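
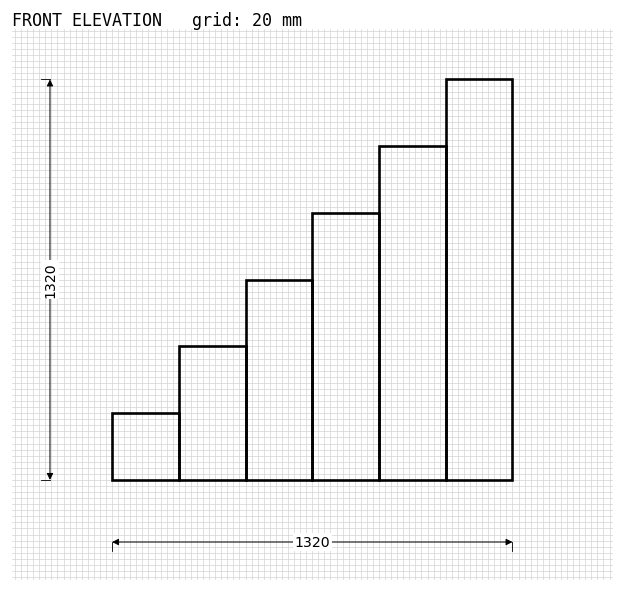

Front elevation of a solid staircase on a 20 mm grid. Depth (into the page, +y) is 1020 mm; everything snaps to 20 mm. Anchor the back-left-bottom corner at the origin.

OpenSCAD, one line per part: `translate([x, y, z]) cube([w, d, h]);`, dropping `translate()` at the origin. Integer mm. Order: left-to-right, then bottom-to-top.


cube([220, 1020, 220]);
translate([220, 0, 0]) cube([220, 1020, 440]);
translate([440, 0, 0]) cube([220, 1020, 660]);
translate([660, 0, 0]) cube([220, 1020, 880]);
translate([880, 0, 0]) cube([220, 1020, 1100]);
translate([1100, 0, 0]) cube([220, 1020, 1320]);


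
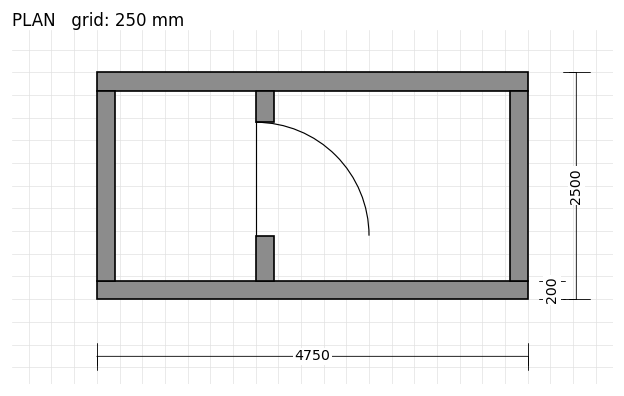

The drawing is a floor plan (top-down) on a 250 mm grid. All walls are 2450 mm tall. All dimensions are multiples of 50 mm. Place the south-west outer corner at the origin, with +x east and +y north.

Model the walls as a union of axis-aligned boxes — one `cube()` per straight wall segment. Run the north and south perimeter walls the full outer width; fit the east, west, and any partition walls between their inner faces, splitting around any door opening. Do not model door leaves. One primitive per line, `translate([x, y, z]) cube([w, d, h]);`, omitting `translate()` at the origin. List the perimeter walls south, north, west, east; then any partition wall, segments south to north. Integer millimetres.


cube([4750, 200, 2450]);
translate([0, 2300, 0]) cube([4750, 200, 2450]);
translate([0, 200, 0]) cube([200, 2100, 2450]);
translate([4550, 200, 0]) cube([200, 2100, 2450]);
translate([1750, 200, 0]) cube([200, 500, 2450]);
translate([1750, 1950, 0]) cube([200, 350, 2450]);


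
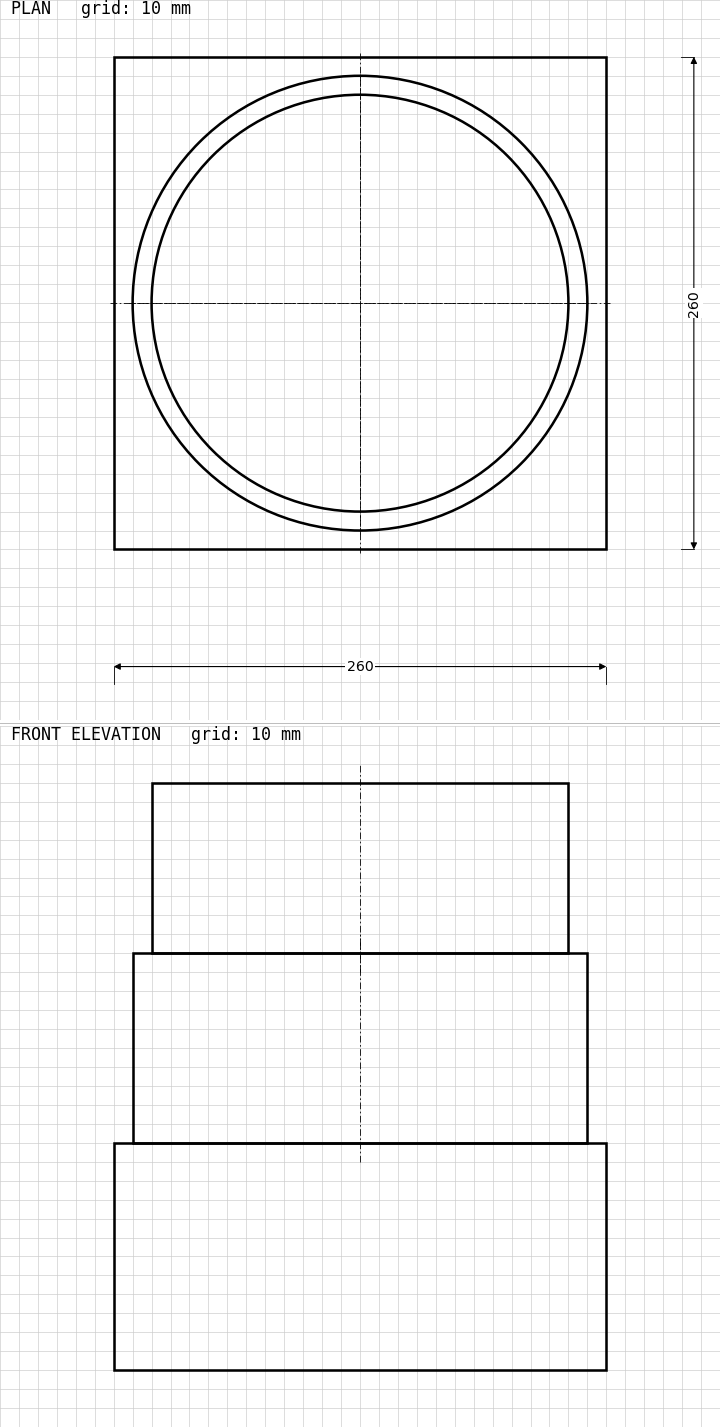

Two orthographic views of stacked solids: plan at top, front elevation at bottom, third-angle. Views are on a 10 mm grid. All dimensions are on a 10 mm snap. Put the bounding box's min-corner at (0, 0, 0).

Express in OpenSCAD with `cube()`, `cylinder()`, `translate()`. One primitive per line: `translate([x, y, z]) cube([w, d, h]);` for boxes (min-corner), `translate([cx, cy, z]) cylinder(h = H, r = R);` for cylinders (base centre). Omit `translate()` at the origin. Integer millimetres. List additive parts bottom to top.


cube([260, 260, 120]);
translate([130, 130, 120]) cylinder(h = 100, r = 120);
translate([130, 130, 220]) cylinder(h = 90, r = 110);


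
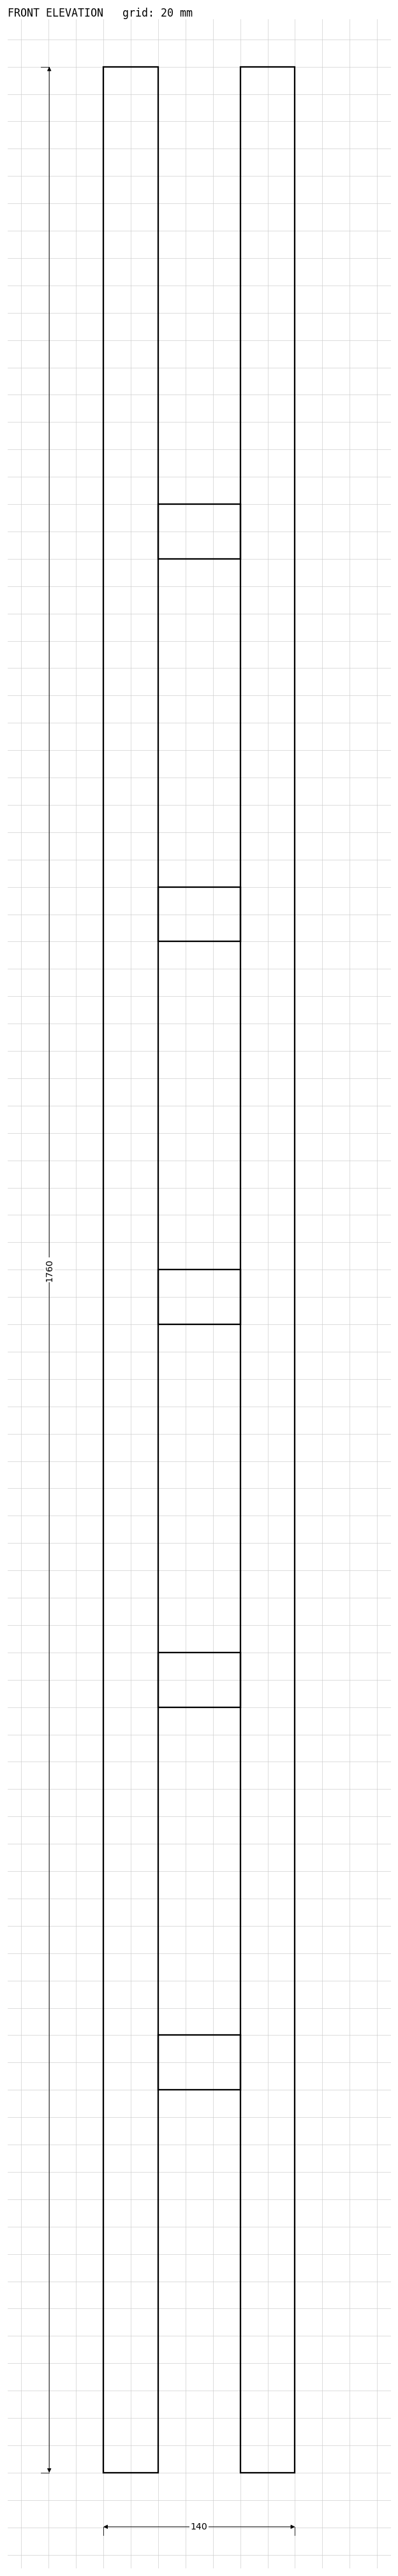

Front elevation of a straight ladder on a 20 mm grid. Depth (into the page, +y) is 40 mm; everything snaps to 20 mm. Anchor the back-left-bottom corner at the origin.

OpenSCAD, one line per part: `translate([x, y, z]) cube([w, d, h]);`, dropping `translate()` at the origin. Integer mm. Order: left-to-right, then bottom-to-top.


cube([40, 40, 1760]);
translate([40, 0, 280]) cube([60, 40, 40]);
translate([40, 0, 560]) cube([60, 40, 40]);
translate([40, 0, 840]) cube([60, 40, 40]);
translate([40, 0, 1120]) cube([60, 40, 40]);
translate([40, 0, 1400]) cube([60, 40, 40]);
translate([100, 0, 0]) cube([40, 40, 1760]);


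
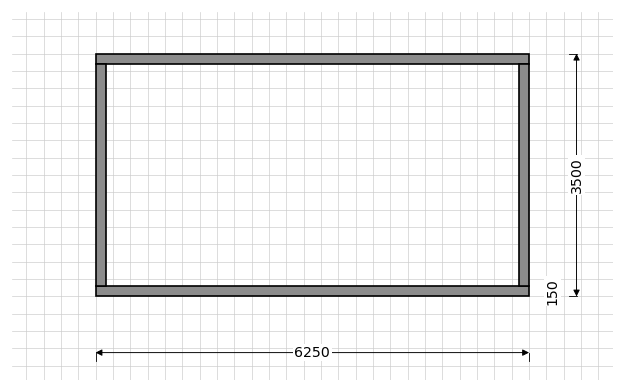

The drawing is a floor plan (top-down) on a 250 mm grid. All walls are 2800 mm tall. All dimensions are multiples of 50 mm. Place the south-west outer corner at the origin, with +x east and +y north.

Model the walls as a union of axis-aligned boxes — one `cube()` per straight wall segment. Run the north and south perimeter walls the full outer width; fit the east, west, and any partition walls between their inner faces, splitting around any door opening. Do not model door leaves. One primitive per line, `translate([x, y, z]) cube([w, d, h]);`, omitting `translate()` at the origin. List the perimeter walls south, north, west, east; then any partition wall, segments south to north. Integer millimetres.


cube([6250, 150, 2800]);
translate([0, 3350, 0]) cube([6250, 150, 2800]);
translate([0, 150, 0]) cube([150, 3200, 2800]);
translate([6100, 150, 0]) cube([150, 3200, 2800]);


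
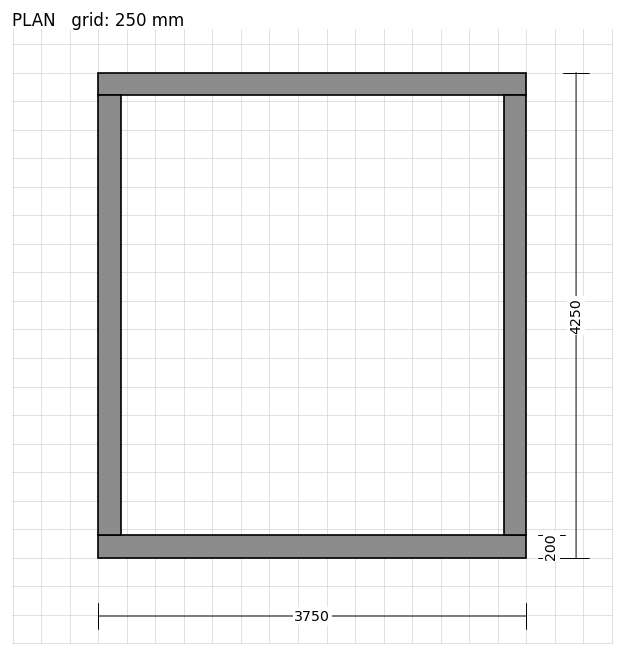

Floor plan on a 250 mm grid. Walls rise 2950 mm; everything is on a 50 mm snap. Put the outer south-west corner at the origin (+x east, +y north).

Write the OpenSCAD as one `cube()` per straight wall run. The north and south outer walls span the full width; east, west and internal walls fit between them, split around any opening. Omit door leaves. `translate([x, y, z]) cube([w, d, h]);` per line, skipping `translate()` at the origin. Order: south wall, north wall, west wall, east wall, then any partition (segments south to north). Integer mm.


cube([3750, 200, 2950]);
translate([0, 4050, 0]) cube([3750, 200, 2950]);
translate([0, 200, 0]) cube([200, 3850, 2950]);
translate([3550, 200, 0]) cube([200, 3850, 2950]);


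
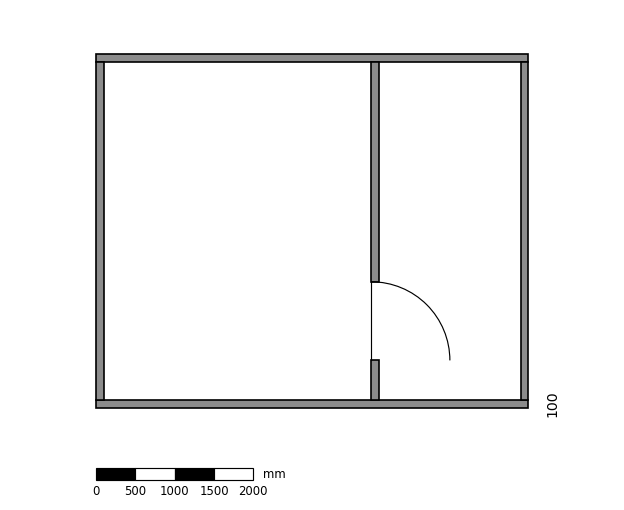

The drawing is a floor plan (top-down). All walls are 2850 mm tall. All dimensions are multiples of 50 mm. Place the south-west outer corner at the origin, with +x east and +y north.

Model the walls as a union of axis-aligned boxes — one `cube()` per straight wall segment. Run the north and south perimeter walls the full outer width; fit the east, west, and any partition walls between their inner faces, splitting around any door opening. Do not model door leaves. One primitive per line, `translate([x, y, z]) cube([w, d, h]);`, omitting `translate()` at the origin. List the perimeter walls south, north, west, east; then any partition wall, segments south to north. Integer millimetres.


cube([5500, 100, 2850]);
translate([0, 4400, 0]) cube([5500, 100, 2850]);
translate([0, 100, 0]) cube([100, 4300, 2850]);
translate([5400, 100, 0]) cube([100, 4300, 2850]);
translate([3500, 100, 0]) cube([100, 500, 2850]);
translate([3500, 1600, 0]) cube([100, 2800, 2850]);


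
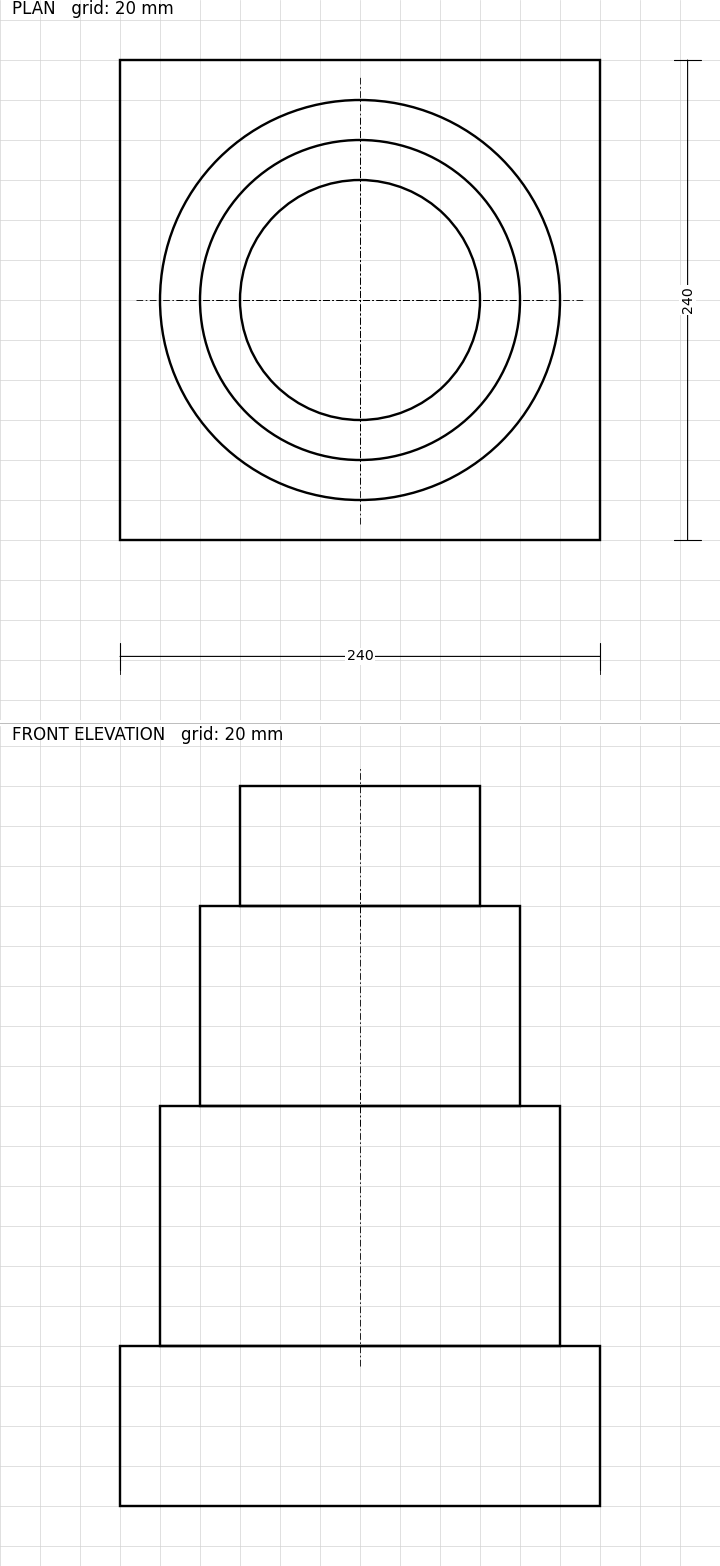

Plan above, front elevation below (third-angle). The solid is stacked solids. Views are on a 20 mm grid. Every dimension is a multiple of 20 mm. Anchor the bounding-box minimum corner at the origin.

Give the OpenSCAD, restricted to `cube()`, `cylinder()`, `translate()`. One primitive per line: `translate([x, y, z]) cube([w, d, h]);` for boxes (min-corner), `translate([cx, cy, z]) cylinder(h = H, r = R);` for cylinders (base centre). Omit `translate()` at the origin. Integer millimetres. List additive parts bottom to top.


cube([240, 240, 80]);
translate([120, 120, 80]) cylinder(h = 120, r = 100);
translate([120, 120, 200]) cylinder(h = 100, r = 80);
translate([120, 120, 300]) cylinder(h = 60, r = 60);


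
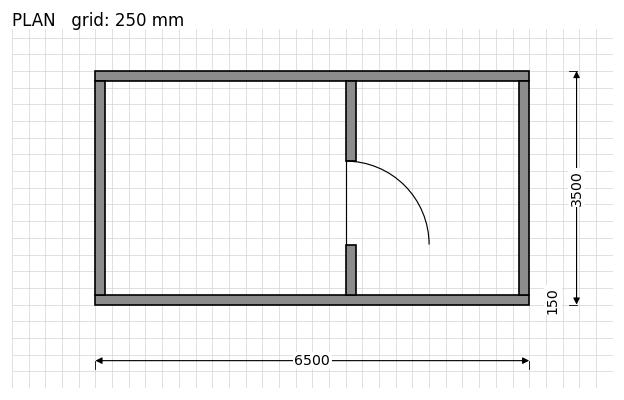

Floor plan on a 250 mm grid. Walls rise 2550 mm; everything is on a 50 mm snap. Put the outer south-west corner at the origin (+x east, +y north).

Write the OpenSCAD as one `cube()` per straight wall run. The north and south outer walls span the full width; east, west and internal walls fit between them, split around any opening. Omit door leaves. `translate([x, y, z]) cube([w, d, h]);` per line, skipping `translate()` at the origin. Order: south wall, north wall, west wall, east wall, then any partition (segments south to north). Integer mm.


cube([6500, 150, 2550]);
translate([0, 3350, 0]) cube([6500, 150, 2550]);
translate([0, 150, 0]) cube([150, 3200, 2550]);
translate([6350, 150, 0]) cube([150, 3200, 2550]);
translate([3750, 150, 0]) cube([150, 750, 2550]);
translate([3750, 2150, 0]) cube([150, 1200, 2550]);


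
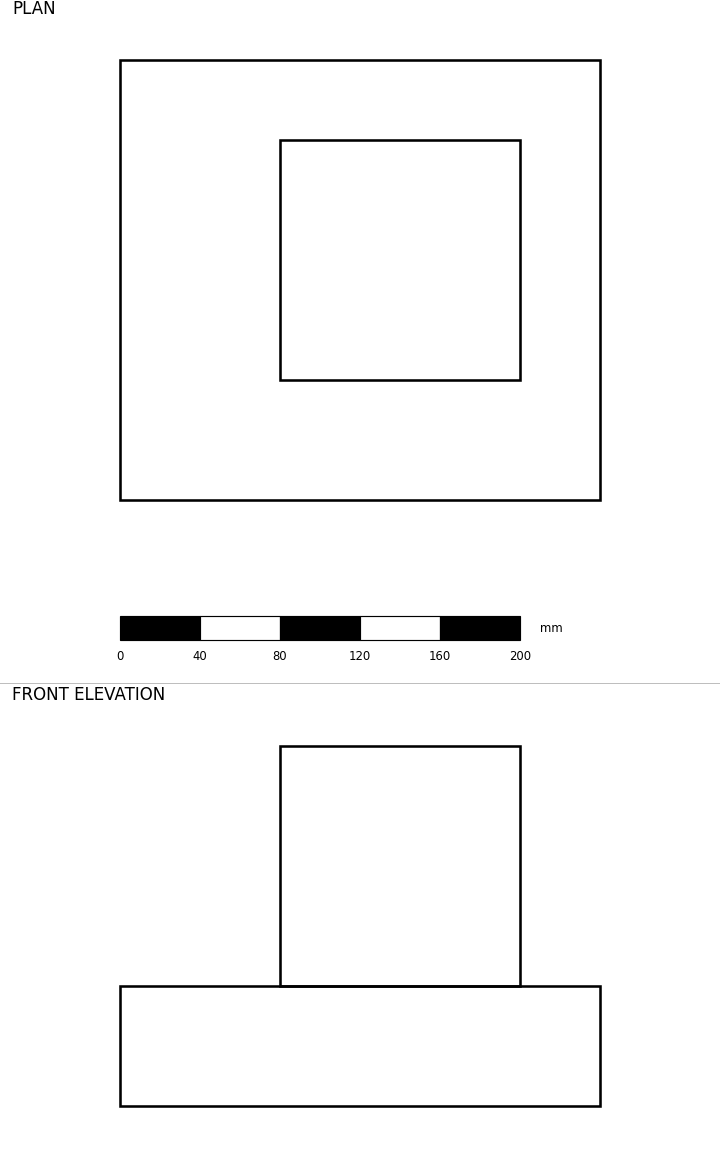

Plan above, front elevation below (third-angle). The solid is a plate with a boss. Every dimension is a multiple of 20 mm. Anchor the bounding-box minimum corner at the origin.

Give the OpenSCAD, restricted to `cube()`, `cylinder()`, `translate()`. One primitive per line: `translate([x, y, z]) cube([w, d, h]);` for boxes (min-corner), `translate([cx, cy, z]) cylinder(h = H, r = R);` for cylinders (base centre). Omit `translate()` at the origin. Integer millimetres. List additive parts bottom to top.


cube([240, 220, 60]);
translate([80, 60, 60]) cube([120, 120, 120]);


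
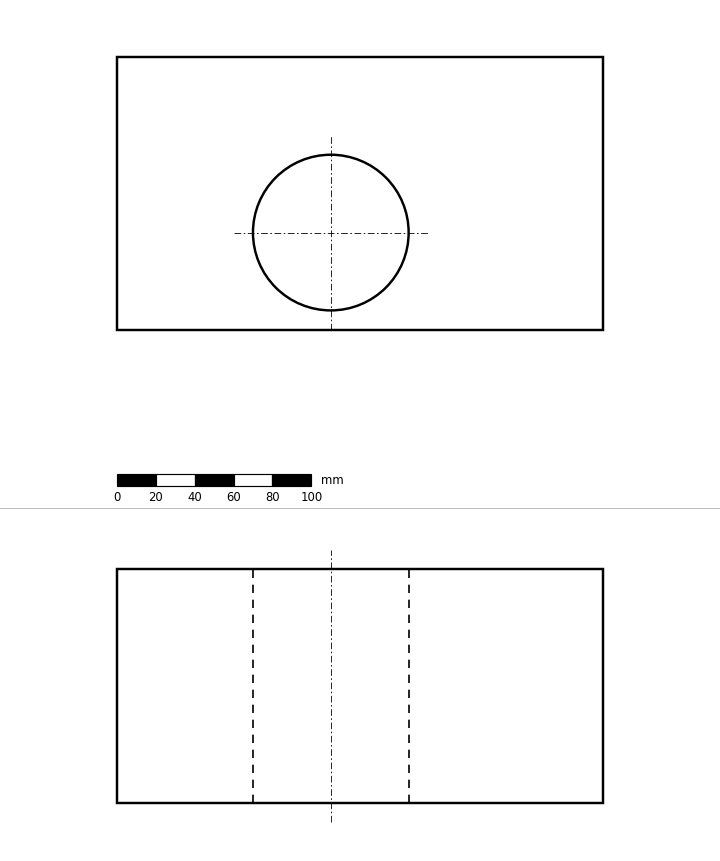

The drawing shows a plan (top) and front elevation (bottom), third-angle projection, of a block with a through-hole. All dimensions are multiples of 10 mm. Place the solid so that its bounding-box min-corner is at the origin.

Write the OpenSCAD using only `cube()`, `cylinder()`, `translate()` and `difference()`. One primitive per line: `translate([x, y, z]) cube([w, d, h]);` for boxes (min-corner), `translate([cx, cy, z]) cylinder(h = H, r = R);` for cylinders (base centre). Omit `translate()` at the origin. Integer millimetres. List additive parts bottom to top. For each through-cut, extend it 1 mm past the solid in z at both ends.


difference() {
  cube([250, 140, 120]);
  translate([110, 50, -1]) cylinder(h = 122, r = 40);
}


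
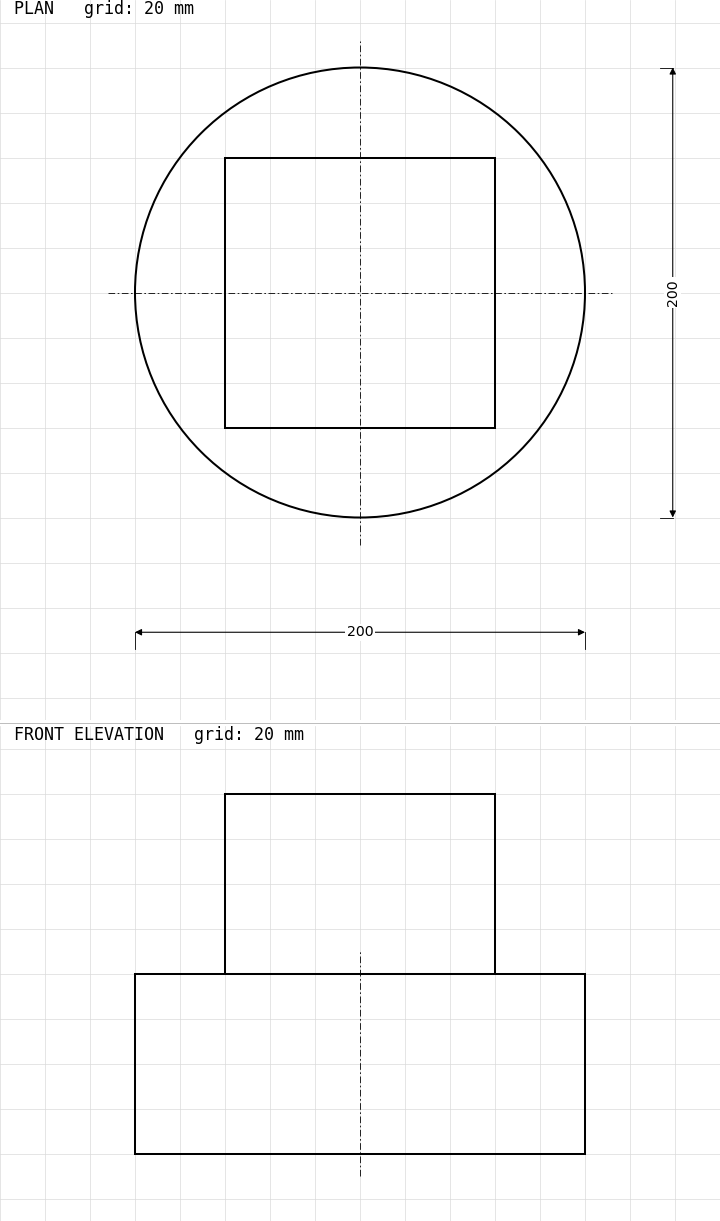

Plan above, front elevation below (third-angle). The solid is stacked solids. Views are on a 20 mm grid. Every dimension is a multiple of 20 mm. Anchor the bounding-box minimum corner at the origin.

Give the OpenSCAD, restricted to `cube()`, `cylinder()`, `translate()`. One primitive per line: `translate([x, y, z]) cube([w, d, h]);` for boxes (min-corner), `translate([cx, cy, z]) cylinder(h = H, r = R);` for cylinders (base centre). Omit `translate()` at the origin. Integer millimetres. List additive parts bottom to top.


translate([100, 100, 0]) cylinder(h = 80, r = 100);
translate([40, 40, 80]) cube([120, 120, 80]);


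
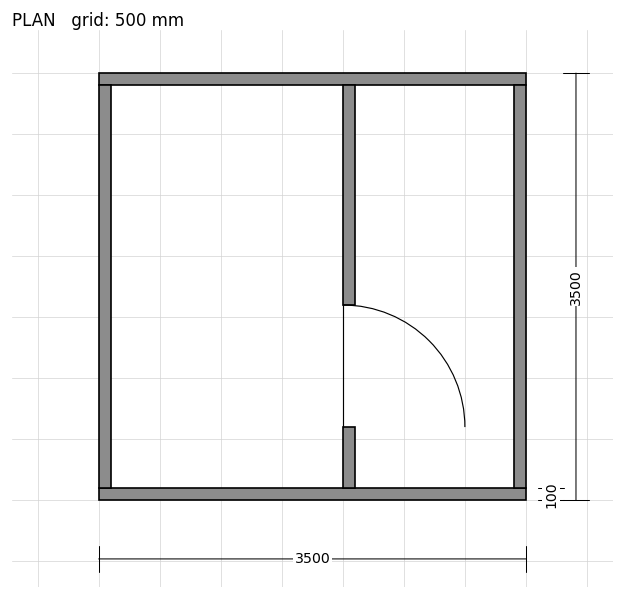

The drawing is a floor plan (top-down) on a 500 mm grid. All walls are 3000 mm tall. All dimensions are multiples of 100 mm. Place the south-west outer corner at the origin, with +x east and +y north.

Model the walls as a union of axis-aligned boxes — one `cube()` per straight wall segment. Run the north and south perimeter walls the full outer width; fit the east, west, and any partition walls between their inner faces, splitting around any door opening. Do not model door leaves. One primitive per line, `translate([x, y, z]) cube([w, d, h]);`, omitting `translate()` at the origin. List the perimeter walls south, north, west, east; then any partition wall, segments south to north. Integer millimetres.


cube([3500, 100, 3000]);
translate([0, 3400, 0]) cube([3500, 100, 3000]);
translate([0, 100, 0]) cube([100, 3300, 3000]);
translate([3400, 100, 0]) cube([100, 3300, 3000]);
translate([2000, 100, 0]) cube([100, 500, 3000]);
translate([2000, 1600, 0]) cube([100, 1800, 3000]);


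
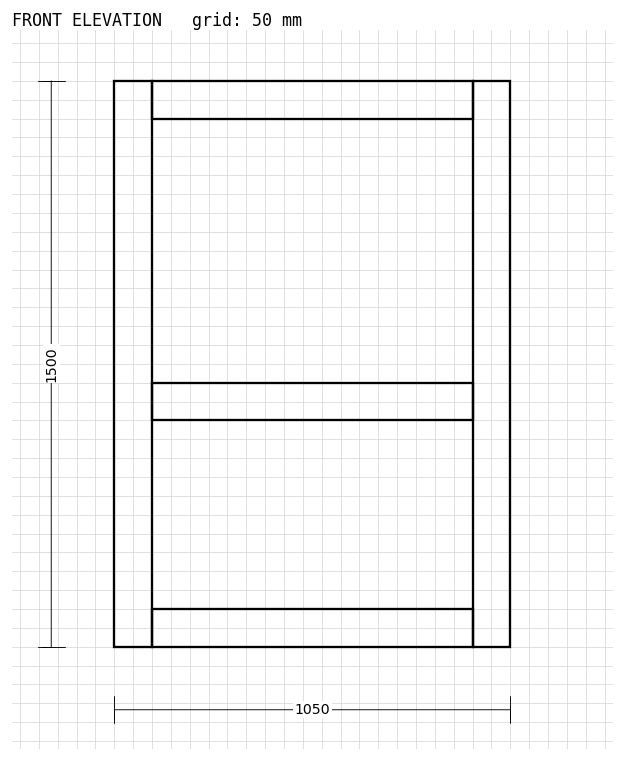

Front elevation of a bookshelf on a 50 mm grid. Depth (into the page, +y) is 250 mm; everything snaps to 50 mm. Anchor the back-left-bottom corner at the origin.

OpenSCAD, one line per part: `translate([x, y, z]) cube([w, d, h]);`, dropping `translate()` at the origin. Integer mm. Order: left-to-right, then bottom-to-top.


cube([100, 250, 1500]);
translate([100, 0, 0]) cube([850, 250, 100]);
translate([100, 0, 600]) cube([850, 250, 100]);
translate([100, 0, 1400]) cube([850, 250, 100]);
translate([950, 0, 0]) cube([100, 250, 1500]);


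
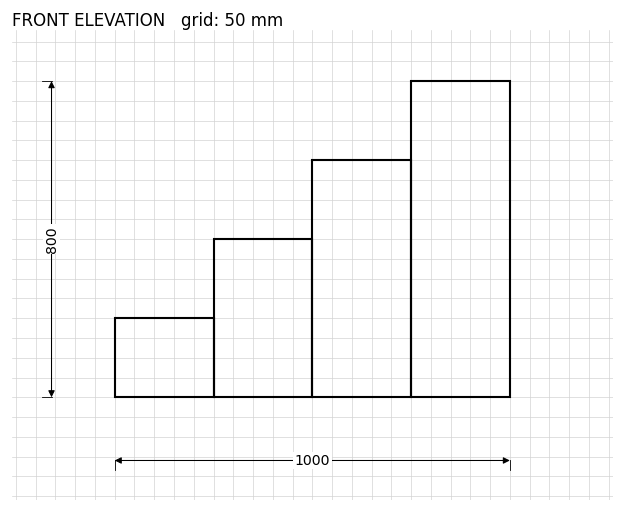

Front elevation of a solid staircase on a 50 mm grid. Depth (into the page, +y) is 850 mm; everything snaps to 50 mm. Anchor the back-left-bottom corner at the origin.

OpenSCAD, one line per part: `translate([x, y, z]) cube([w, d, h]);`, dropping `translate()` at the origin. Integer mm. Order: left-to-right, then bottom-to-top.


cube([250, 850, 200]);
translate([250, 0, 0]) cube([250, 850, 400]);
translate([500, 0, 0]) cube([250, 850, 600]);
translate([750, 0, 0]) cube([250, 850, 800]);


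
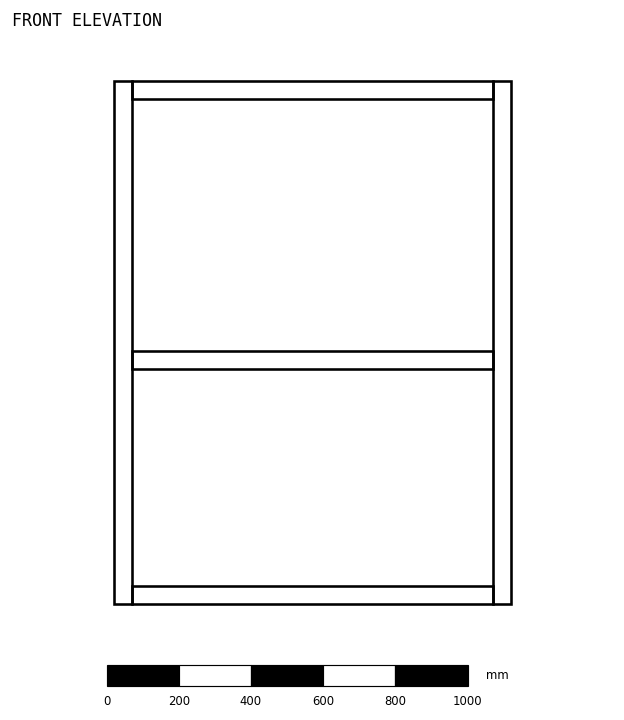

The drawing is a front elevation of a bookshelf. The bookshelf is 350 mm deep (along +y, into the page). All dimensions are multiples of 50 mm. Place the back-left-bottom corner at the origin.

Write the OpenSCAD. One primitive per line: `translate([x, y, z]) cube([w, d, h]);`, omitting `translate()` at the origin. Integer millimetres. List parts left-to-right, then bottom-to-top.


cube([50, 350, 1450]);
translate([50, 0, 0]) cube([1000, 350, 50]);
translate([50, 0, 650]) cube([1000, 350, 50]);
translate([50, 0, 1400]) cube([1000, 350, 50]);
translate([1050, 0, 0]) cube([50, 350, 1450]);


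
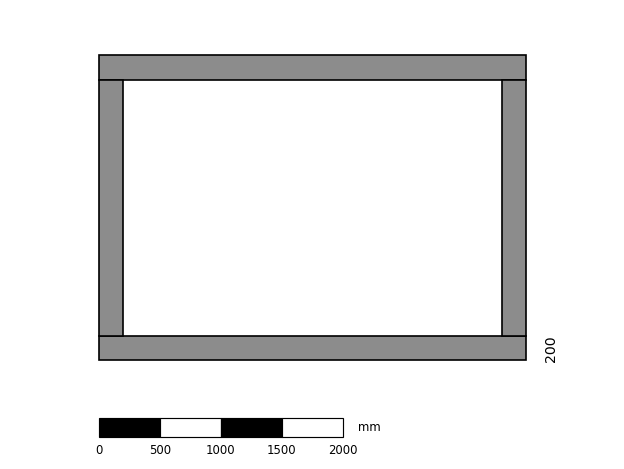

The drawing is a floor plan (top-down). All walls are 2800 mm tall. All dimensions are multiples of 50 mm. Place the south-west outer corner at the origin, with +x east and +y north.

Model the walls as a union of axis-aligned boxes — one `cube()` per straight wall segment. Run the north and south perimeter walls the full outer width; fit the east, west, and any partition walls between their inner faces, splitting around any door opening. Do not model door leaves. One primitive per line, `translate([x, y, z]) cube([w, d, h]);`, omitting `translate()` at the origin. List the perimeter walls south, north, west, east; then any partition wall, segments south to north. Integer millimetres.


cube([3500, 200, 2800]);
translate([0, 2300, 0]) cube([3500, 200, 2800]);
translate([0, 200, 0]) cube([200, 2100, 2800]);
translate([3300, 200, 0]) cube([200, 2100, 2800]);


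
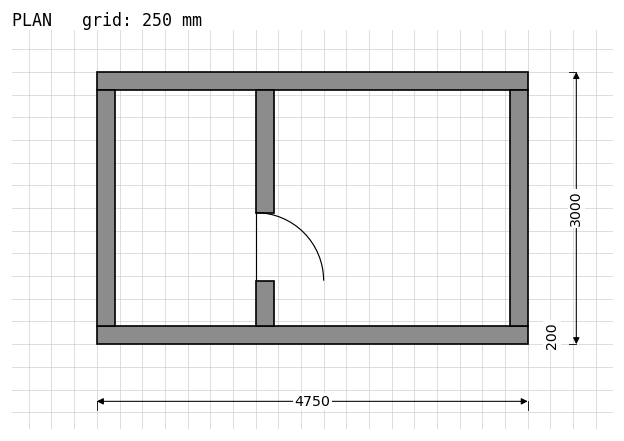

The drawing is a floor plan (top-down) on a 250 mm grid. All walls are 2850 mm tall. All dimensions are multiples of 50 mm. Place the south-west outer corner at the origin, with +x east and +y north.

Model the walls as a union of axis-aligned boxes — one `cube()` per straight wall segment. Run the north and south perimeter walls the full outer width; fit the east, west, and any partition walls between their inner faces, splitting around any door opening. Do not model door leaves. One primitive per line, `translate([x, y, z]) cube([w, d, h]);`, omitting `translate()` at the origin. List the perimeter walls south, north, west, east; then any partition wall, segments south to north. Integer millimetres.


cube([4750, 200, 2850]);
translate([0, 2800, 0]) cube([4750, 200, 2850]);
translate([0, 200, 0]) cube([200, 2600, 2850]);
translate([4550, 200, 0]) cube([200, 2600, 2850]);
translate([1750, 200, 0]) cube([200, 500, 2850]);
translate([1750, 1450, 0]) cube([200, 1350, 2850]);


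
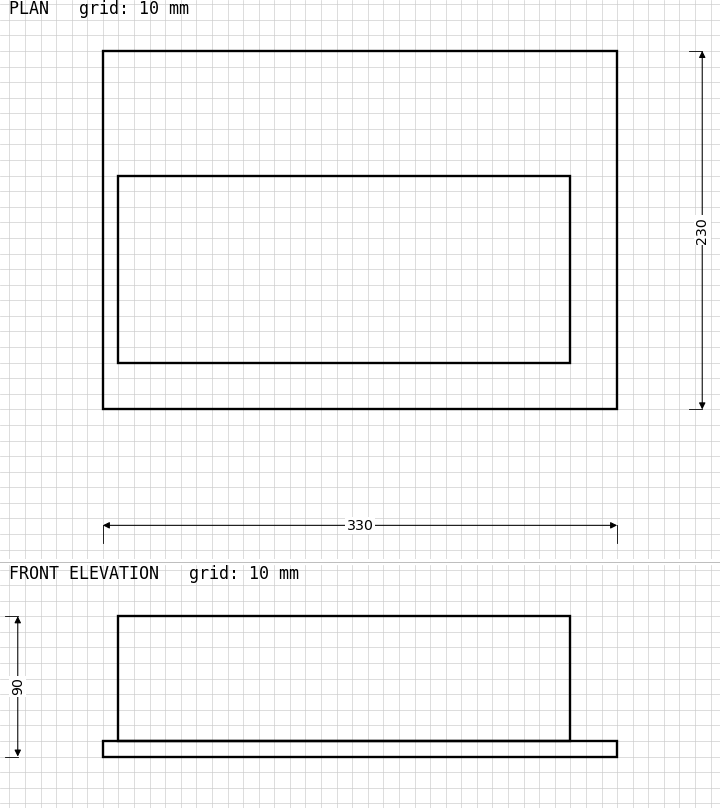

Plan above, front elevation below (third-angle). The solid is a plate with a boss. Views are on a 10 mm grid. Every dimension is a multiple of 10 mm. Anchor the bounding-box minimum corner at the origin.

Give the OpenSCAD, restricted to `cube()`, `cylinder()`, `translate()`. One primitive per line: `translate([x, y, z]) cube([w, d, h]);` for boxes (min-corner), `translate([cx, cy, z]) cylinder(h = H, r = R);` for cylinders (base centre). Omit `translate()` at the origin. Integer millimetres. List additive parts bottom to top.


cube([330, 230, 10]);
translate([10, 30, 10]) cube([290, 120, 80]);


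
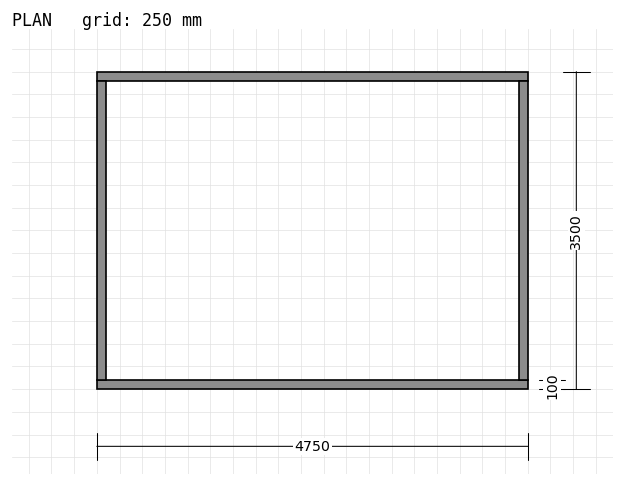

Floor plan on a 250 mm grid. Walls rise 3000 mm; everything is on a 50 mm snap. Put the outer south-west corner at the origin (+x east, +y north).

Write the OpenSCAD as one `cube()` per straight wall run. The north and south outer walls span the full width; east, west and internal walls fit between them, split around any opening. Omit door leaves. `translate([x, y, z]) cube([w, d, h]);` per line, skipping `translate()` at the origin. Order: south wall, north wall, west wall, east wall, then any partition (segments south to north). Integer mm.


cube([4750, 100, 3000]);
translate([0, 3400, 0]) cube([4750, 100, 3000]);
translate([0, 100, 0]) cube([100, 3300, 3000]);
translate([4650, 100, 0]) cube([100, 3300, 3000]);


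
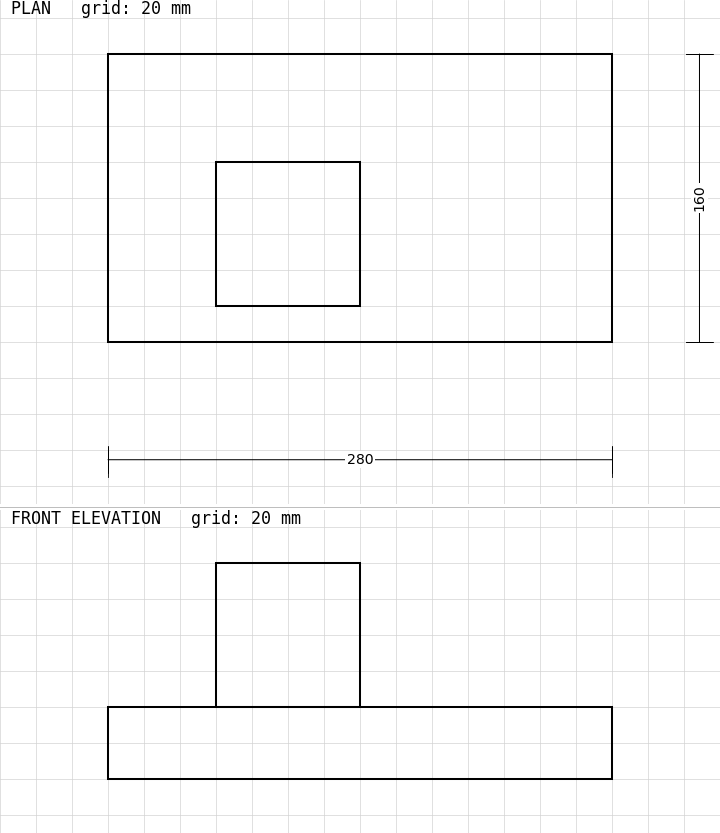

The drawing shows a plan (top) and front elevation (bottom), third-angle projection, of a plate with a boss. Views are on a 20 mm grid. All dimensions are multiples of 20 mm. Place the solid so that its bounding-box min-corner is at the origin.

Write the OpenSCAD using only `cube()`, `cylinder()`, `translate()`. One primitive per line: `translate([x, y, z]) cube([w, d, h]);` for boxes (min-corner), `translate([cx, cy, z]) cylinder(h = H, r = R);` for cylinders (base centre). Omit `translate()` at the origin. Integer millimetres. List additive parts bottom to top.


cube([280, 160, 40]);
translate([60, 20, 40]) cube([80, 80, 80]);


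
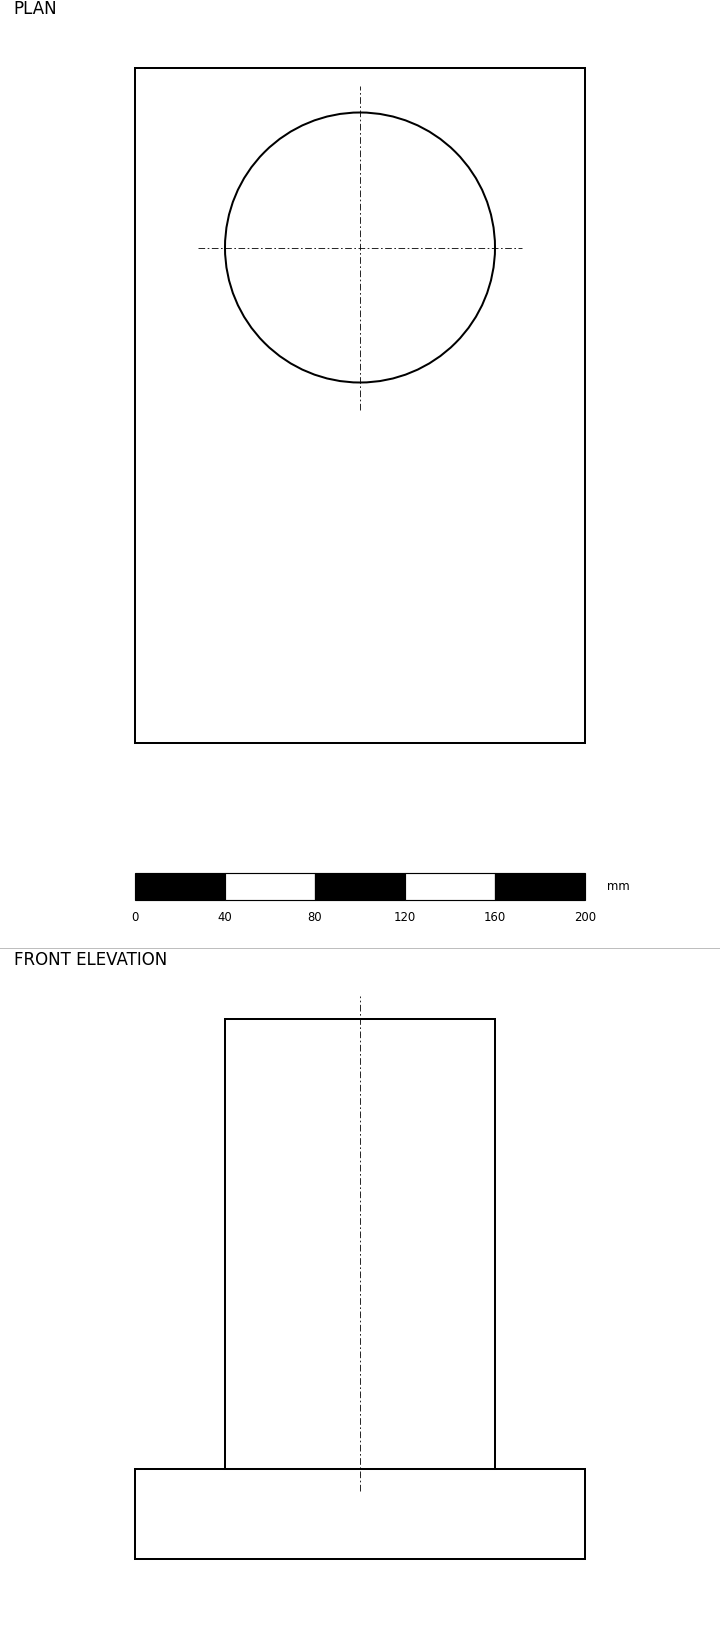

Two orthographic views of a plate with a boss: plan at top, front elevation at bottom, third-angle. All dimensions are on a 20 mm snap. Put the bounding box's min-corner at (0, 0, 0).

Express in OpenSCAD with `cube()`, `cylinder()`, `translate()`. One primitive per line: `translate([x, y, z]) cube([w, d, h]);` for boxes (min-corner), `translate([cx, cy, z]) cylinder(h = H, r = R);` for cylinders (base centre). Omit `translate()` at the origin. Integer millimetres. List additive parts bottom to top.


cube([200, 300, 40]);
translate([100, 220, 40]) cylinder(h = 200, r = 60);


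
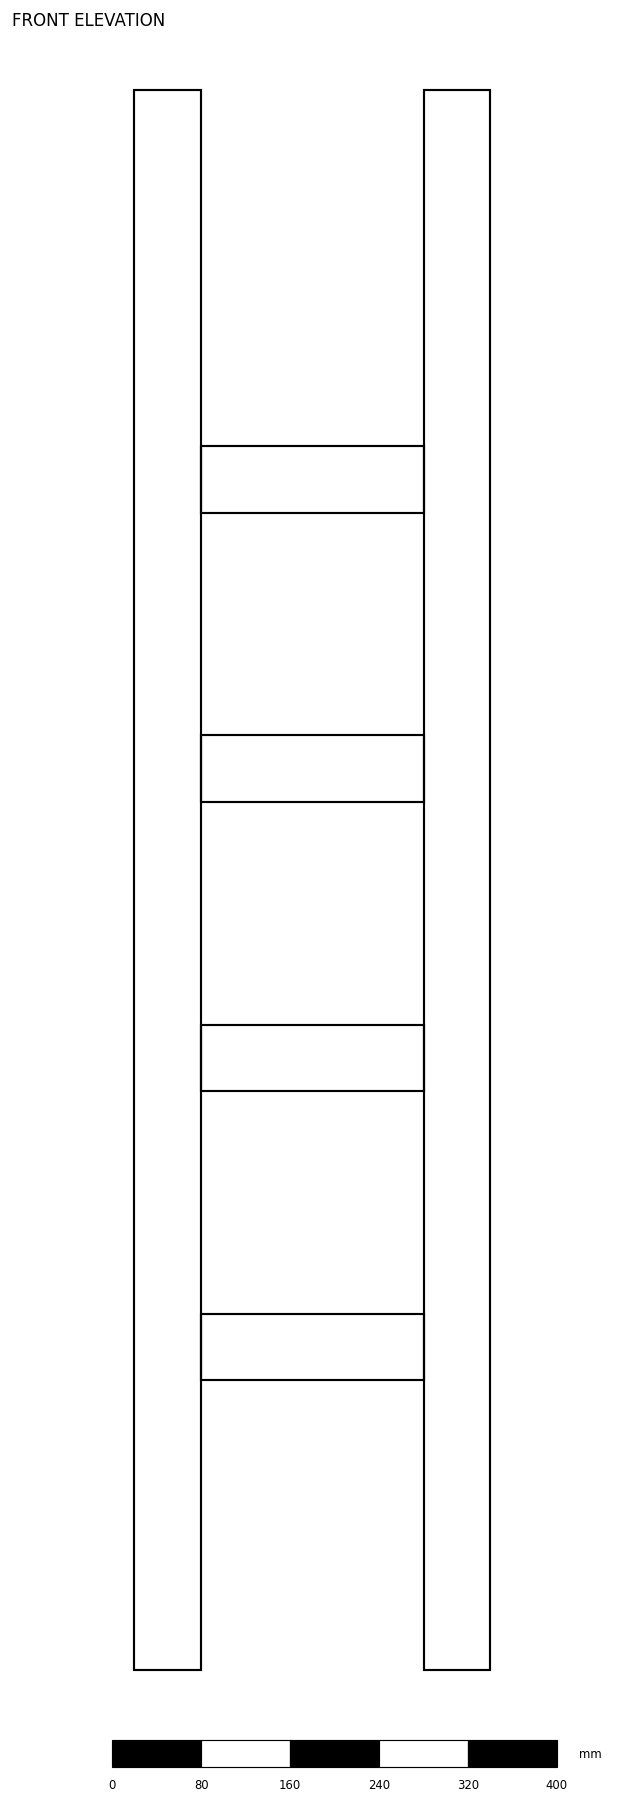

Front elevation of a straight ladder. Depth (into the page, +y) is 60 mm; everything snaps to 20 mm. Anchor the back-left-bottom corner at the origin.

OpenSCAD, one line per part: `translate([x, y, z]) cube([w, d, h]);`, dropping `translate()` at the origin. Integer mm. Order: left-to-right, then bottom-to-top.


cube([60, 60, 1420]);
translate([60, 0, 260]) cube([200, 60, 60]);
translate([60, 0, 520]) cube([200, 60, 60]);
translate([60, 0, 780]) cube([200, 60, 60]);
translate([60, 0, 1040]) cube([200, 60, 60]);
translate([260, 0, 0]) cube([60, 60, 1420]);


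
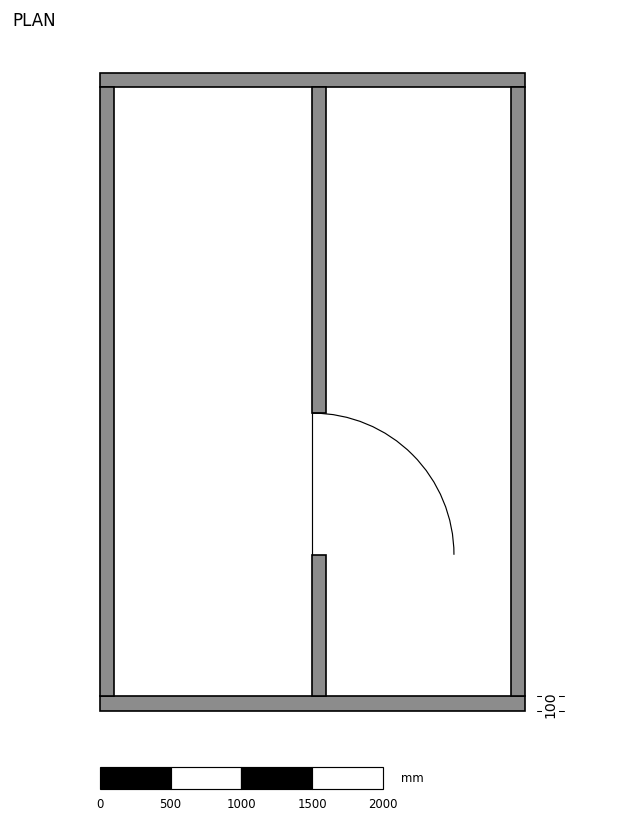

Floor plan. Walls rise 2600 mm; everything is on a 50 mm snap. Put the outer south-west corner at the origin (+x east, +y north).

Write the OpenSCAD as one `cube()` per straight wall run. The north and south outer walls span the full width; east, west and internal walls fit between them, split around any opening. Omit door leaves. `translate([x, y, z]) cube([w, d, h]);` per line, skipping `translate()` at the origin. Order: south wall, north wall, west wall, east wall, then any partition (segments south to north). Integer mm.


cube([3000, 100, 2600]);
translate([0, 4400, 0]) cube([3000, 100, 2600]);
translate([0, 100, 0]) cube([100, 4300, 2600]);
translate([2900, 100, 0]) cube([100, 4300, 2600]);
translate([1500, 100, 0]) cube([100, 1000, 2600]);
translate([1500, 2100, 0]) cube([100, 2300, 2600]);


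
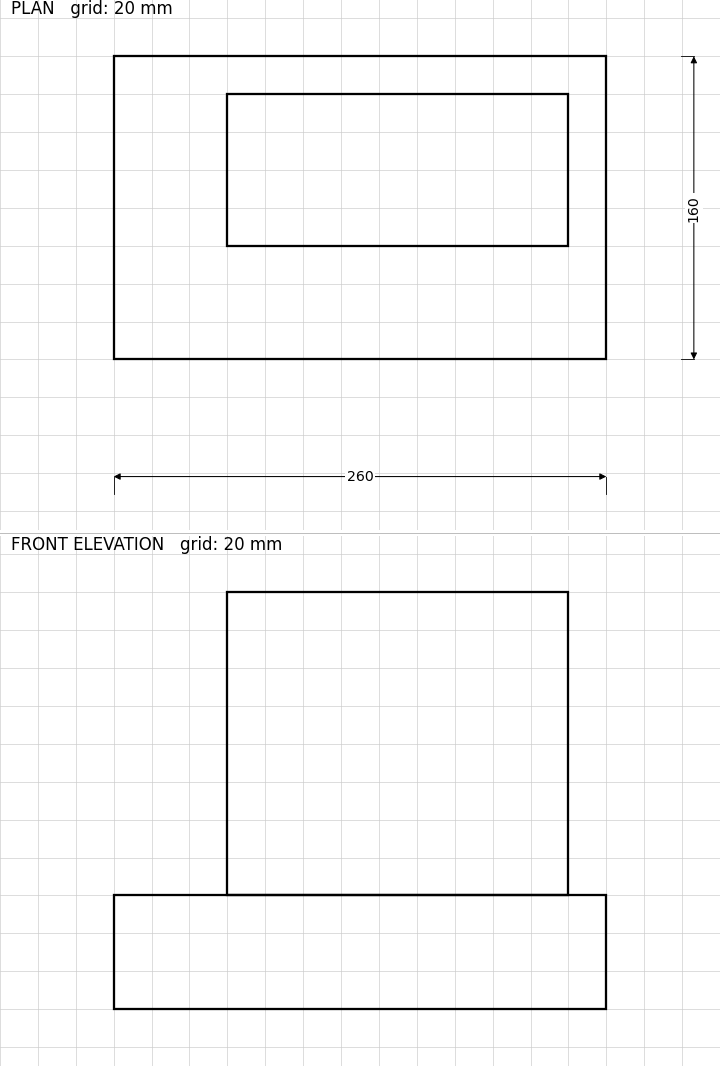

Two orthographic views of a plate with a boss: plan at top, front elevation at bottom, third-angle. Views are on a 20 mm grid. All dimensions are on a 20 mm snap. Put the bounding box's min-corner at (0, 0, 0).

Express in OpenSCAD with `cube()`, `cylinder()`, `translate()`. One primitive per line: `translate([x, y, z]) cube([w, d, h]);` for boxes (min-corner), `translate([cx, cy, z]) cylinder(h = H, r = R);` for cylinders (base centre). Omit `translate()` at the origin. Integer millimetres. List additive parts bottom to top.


cube([260, 160, 60]);
translate([60, 60, 60]) cube([180, 80, 160]);


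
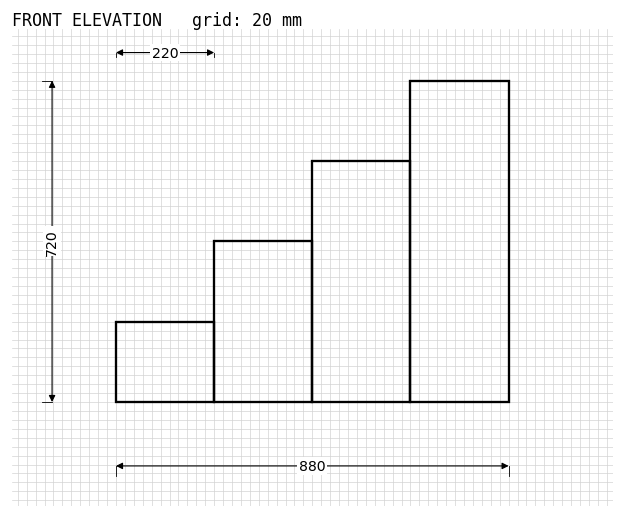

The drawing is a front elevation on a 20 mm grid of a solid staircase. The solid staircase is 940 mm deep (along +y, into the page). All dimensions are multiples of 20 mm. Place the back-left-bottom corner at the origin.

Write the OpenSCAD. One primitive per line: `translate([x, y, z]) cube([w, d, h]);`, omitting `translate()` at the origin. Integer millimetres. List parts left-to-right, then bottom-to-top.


cube([220, 940, 180]);
translate([220, 0, 0]) cube([220, 940, 360]);
translate([440, 0, 0]) cube([220, 940, 540]);
translate([660, 0, 0]) cube([220, 940, 720]);


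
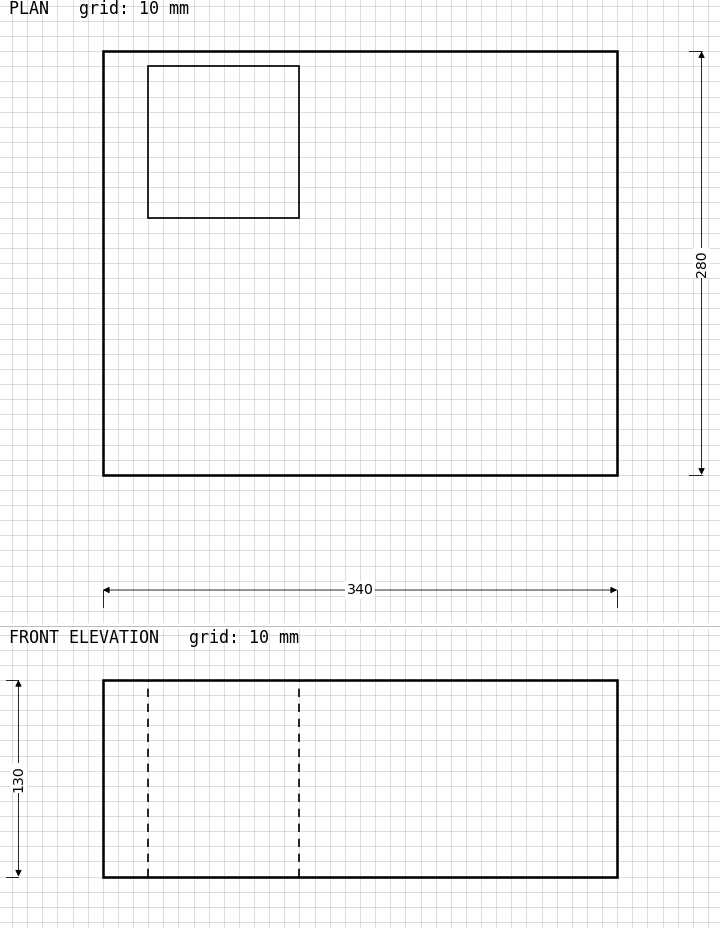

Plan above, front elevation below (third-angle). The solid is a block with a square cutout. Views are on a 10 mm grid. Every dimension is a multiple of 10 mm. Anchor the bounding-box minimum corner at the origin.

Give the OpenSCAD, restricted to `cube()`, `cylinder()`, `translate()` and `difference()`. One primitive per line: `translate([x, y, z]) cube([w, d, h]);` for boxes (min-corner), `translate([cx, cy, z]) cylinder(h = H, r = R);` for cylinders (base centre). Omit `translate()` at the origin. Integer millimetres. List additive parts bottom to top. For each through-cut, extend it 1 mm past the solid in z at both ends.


difference() {
  cube([340, 280, 130]);
  translate([30, 170, -1]) cube([100, 100, 132]);
}


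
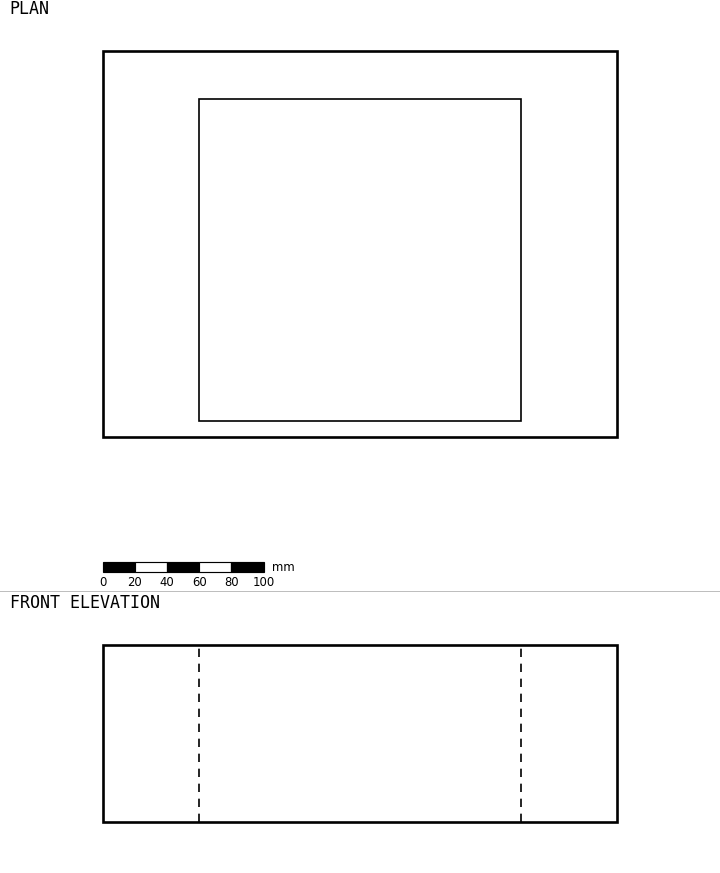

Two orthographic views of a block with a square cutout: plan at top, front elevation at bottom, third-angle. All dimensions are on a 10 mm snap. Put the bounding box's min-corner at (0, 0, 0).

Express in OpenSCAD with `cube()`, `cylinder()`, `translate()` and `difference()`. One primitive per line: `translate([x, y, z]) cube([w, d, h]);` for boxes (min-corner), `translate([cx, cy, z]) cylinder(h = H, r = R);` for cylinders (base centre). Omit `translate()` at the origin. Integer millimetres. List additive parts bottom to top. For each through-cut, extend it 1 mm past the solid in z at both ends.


difference() {
  cube([320, 240, 110]);
  translate([60, 10, -1]) cube([200, 200, 112]);
}


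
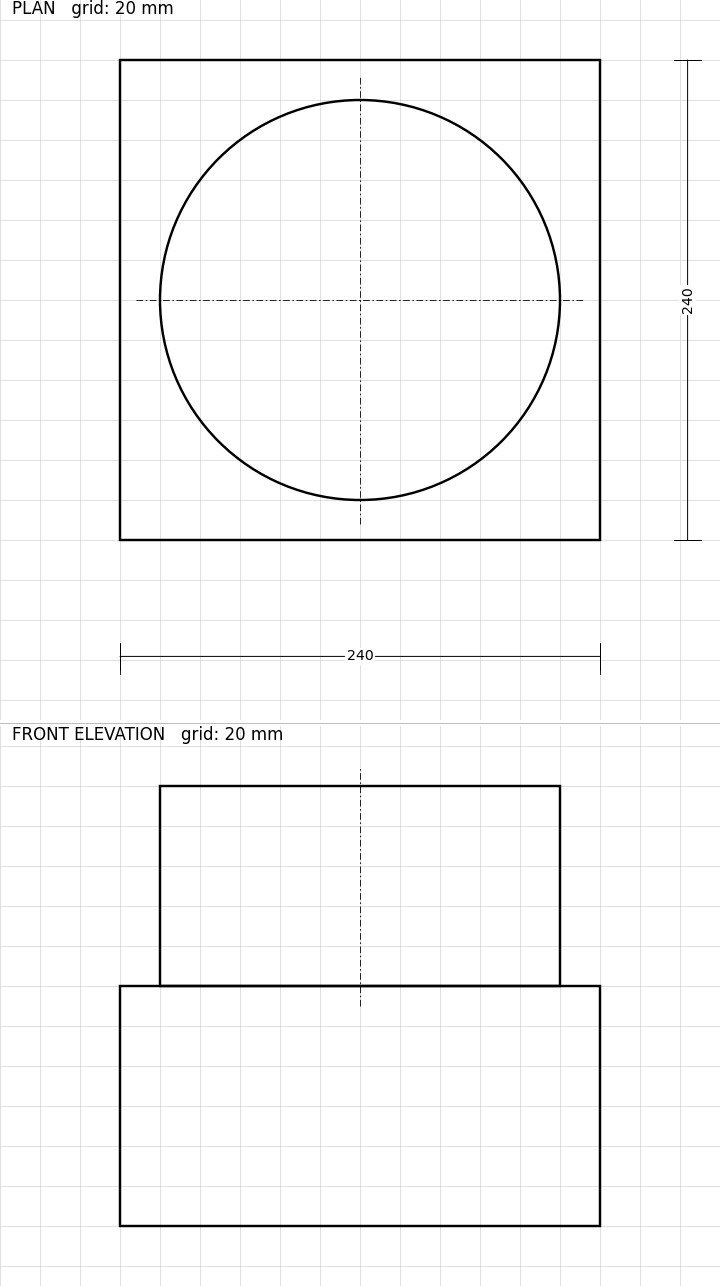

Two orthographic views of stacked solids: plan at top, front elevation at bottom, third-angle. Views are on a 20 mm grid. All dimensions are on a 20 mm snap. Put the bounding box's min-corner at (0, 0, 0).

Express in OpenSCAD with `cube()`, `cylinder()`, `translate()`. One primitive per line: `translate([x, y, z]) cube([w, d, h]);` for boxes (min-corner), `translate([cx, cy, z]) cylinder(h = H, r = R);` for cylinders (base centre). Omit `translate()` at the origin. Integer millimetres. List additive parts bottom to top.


cube([240, 240, 120]);
translate([120, 120, 120]) cylinder(h = 100, r = 100);


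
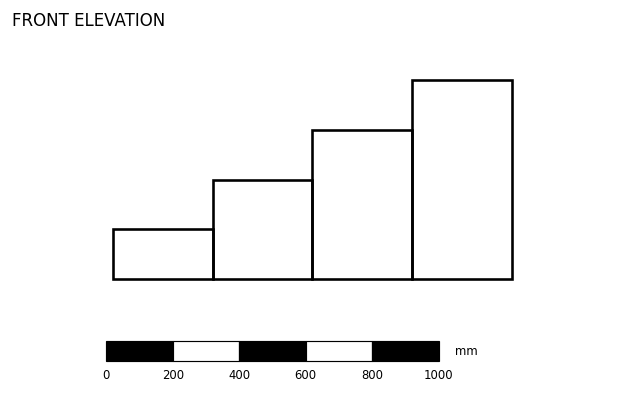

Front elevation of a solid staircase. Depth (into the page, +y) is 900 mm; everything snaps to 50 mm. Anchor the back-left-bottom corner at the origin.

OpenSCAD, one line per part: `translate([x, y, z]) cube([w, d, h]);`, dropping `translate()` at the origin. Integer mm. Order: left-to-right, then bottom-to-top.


cube([300, 900, 150]);
translate([300, 0, 0]) cube([300, 900, 300]);
translate([600, 0, 0]) cube([300, 900, 450]);
translate([900, 0, 0]) cube([300, 900, 600]);


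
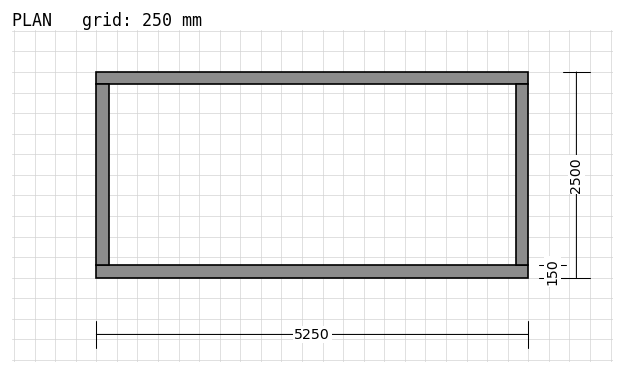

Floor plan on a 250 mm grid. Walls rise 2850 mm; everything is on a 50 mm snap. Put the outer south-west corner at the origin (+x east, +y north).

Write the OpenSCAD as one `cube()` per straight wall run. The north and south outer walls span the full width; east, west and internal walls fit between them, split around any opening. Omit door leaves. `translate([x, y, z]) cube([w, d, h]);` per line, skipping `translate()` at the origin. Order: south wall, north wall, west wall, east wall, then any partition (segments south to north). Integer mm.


cube([5250, 150, 2850]);
translate([0, 2350, 0]) cube([5250, 150, 2850]);
translate([0, 150, 0]) cube([150, 2200, 2850]);
translate([5100, 150, 0]) cube([150, 2200, 2850]);


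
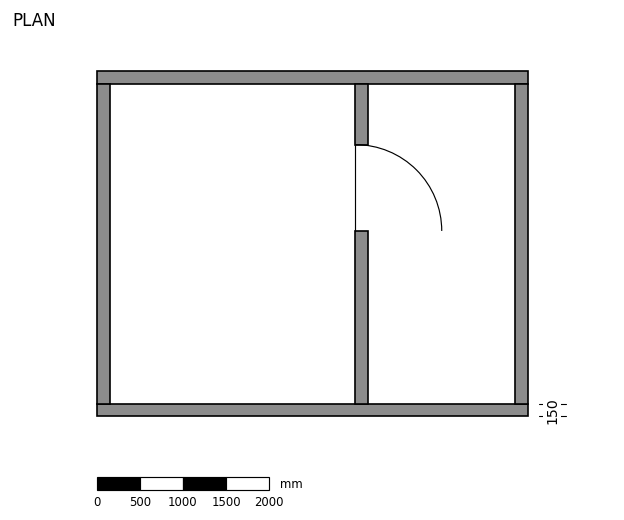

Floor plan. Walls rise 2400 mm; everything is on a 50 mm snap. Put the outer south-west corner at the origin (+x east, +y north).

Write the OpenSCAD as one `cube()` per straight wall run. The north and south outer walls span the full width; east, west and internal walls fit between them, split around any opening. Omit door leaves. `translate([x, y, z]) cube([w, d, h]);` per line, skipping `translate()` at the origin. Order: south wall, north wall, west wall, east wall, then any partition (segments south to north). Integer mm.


cube([5000, 150, 2400]);
translate([0, 3850, 0]) cube([5000, 150, 2400]);
translate([0, 150, 0]) cube([150, 3700, 2400]);
translate([4850, 150, 0]) cube([150, 3700, 2400]);
translate([3000, 150, 0]) cube([150, 2000, 2400]);
translate([3000, 3150, 0]) cube([150, 700, 2400]);


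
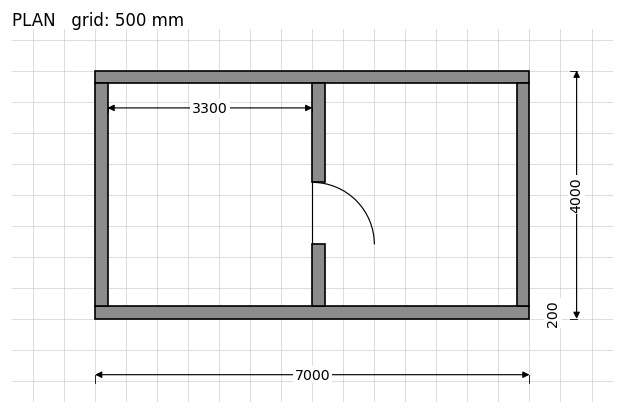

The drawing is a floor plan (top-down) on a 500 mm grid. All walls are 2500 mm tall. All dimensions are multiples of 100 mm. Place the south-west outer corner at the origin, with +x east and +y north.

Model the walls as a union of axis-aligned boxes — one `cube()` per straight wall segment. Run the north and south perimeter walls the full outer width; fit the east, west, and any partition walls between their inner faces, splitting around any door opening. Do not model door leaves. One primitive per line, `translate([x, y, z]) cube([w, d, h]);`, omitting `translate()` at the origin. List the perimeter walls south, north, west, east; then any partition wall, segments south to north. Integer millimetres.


cube([7000, 200, 2500]);
translate([0, 3800, 0]) cube([7000, 200, 2500]);
translate([0, 200, 0]) cube([200, 3600, 2500]);
translate([6800, 200, 0]) cube([200, 3600, 2500]);
translate([3500, 200, 0]) cube([200, 1000, 2500]);
translate([3500, 2200, 0]) cube([200, 1600, 2500]);


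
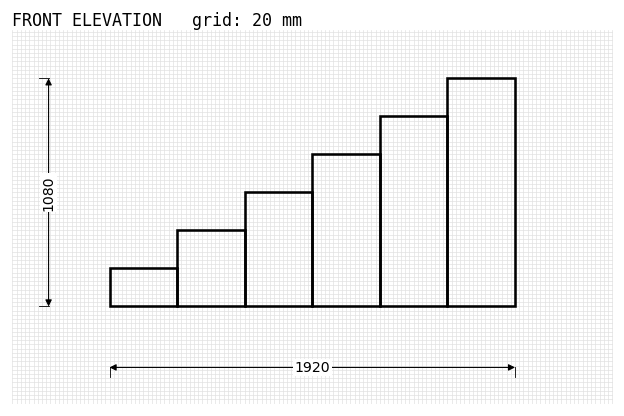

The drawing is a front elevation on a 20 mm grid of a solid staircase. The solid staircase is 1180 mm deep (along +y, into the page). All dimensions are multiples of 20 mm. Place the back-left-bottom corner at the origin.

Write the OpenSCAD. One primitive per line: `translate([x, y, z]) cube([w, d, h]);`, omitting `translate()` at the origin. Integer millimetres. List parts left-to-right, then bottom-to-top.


cube([320, 1180, 180]);
translate([320, 0, 0]) cube([320, 1180, 360]);
translate([640, 0, 0]) cube([320, 1180, 540]);
translate([960, 0, 0]) cube([320, 1180, 720]);
translate([1280, 0, 0]) cube([320, 1180, 900]);
translate([1600, 0, 0]) cube([320, 1180, 1080]);


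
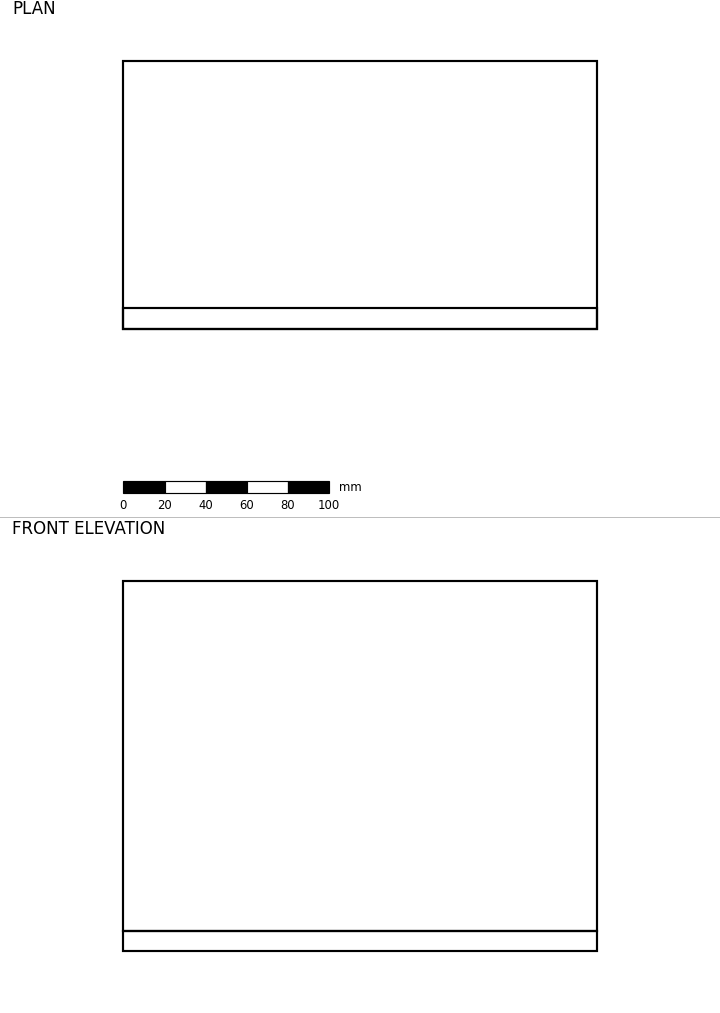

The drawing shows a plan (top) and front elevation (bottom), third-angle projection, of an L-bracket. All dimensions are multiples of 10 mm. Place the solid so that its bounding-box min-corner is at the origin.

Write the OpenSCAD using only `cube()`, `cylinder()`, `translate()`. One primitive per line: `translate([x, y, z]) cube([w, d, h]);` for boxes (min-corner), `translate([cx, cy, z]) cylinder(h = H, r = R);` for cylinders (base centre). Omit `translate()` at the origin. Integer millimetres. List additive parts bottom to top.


cube([230, 130, 10]);
translate([0, 0, 10]) cube([230, 10, 170]);


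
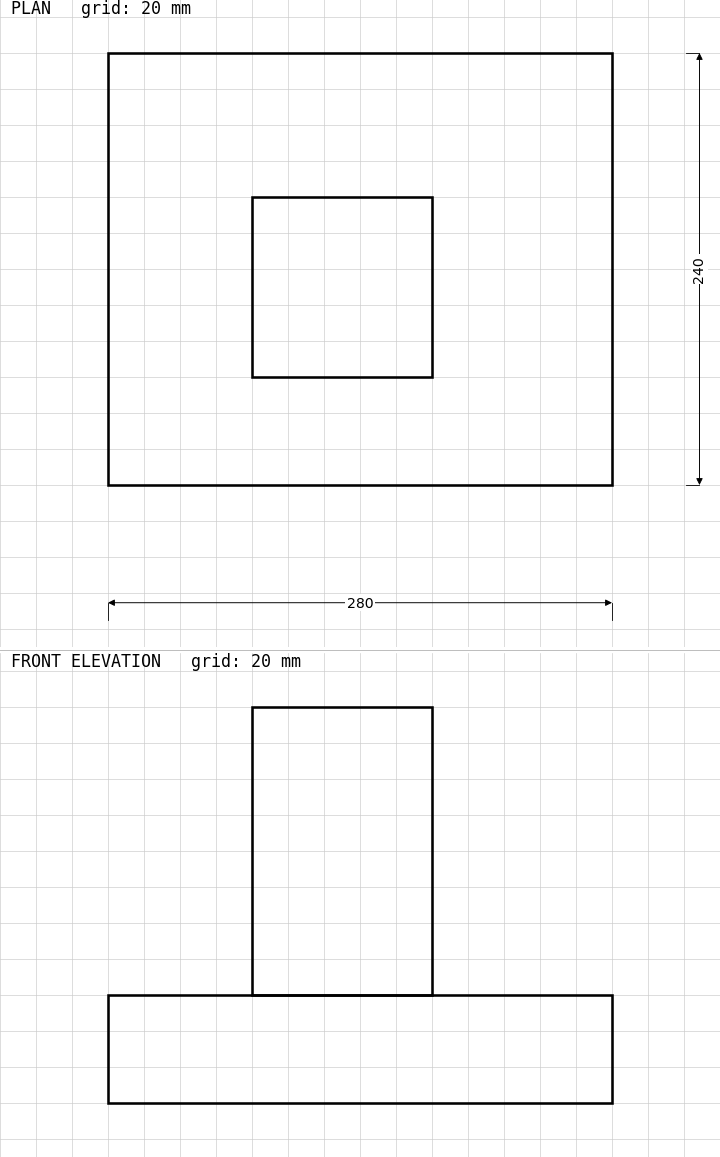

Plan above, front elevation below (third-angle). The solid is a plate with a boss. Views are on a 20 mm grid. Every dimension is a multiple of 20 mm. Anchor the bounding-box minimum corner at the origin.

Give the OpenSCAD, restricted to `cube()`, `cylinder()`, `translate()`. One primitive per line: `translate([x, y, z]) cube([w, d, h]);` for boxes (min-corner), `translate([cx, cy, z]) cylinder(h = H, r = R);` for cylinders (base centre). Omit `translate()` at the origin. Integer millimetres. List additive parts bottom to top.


cube([280, 240, 60]);
translate([80, 60, 60]) cube([100, 100, 160]);


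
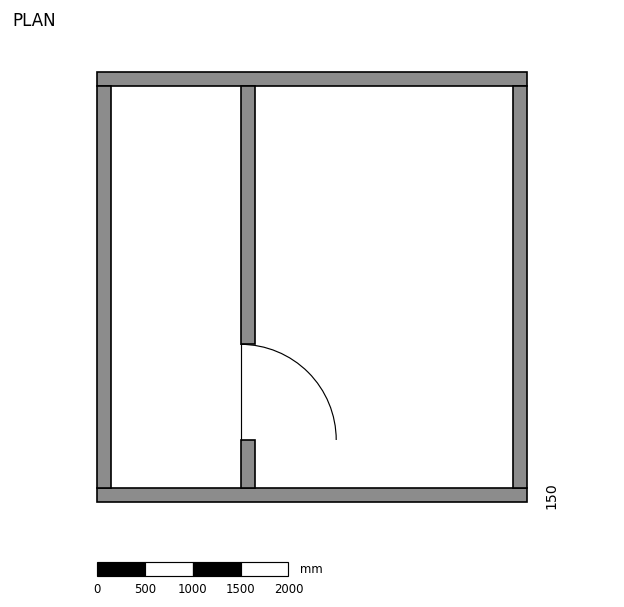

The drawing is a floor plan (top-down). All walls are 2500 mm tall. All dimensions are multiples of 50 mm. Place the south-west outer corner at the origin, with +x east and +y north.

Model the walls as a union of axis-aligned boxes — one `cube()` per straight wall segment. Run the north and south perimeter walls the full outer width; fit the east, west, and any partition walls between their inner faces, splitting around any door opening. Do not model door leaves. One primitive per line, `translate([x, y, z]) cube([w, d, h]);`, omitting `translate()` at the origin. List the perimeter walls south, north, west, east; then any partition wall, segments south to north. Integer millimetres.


cube([4500, 150, 2500]);
translate([0, 4350, 0]) cube([4500, 150, 2500]);
translate([0, 150, 0]) cube([150, 4200, 2500]);
translate([4350, 150, 0]) cube([150, 4200, 2500]);
translate([1500, 150, 0]) cube([150, 500, 2500]);
translate([1500, 1650, 0]) cube([150, 2700, 2500]);


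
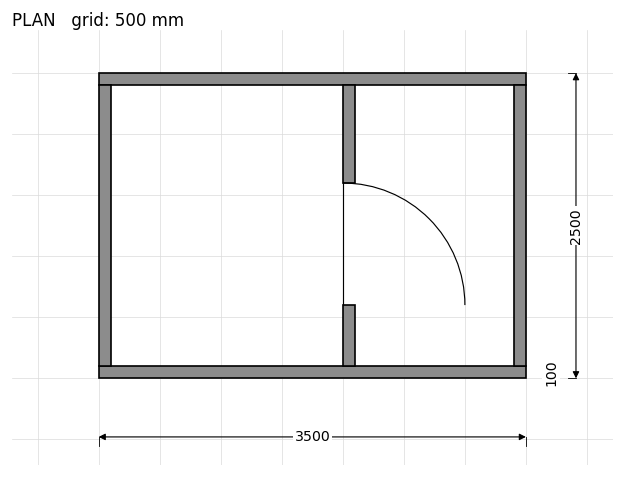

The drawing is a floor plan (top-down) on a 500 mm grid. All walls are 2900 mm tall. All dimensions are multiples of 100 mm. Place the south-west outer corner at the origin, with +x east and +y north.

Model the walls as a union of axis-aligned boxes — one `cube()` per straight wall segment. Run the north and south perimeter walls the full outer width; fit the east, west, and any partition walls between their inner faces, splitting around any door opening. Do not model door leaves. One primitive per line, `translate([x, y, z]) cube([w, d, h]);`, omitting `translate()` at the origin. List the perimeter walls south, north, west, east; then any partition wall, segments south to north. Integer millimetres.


cube([3500, 100, 2900]);
translate([0, 2400, 0]) cube([3500, 100, 2900]);
translate([0, 100, 0]) cube([100, 2300, 2900]);
translate([3400, 100, 0]) cube([100, 2300, 2900]);
translate([2000, 100, 0]) cube([100, 500, 2900]);
translate([2000, 1600, 0]) cube([100, 800, 2900]);


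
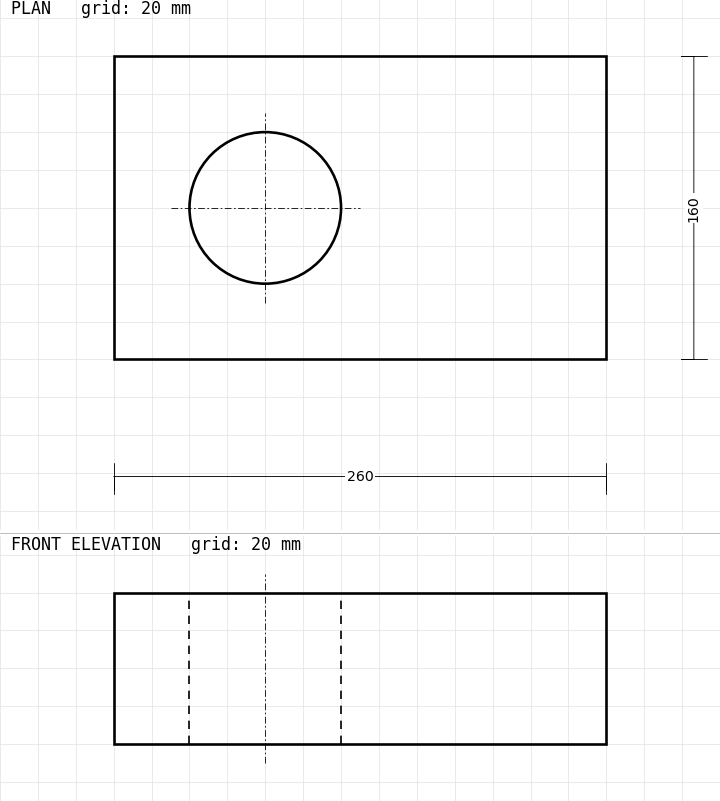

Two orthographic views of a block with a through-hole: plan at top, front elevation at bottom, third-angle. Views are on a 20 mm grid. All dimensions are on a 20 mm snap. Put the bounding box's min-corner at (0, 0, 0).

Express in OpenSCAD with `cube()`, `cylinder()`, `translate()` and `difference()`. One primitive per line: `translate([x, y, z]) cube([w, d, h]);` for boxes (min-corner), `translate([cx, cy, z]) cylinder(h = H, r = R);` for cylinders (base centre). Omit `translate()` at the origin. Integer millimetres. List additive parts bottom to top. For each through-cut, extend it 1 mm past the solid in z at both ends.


difference() {
  cube([260, 160, 80]);
  translate([80, 80, -1]) cylinder(h = 82, r = 40);
}
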